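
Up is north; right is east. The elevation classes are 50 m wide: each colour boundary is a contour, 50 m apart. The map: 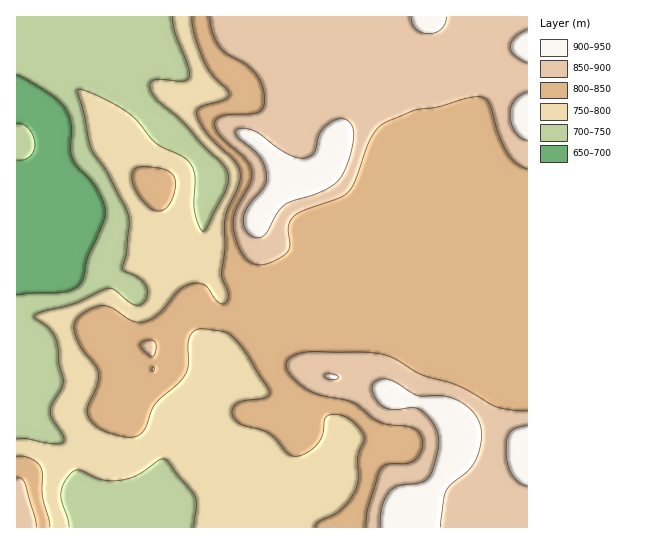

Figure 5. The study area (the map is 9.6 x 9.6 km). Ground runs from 660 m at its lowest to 950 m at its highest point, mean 810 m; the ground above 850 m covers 24.1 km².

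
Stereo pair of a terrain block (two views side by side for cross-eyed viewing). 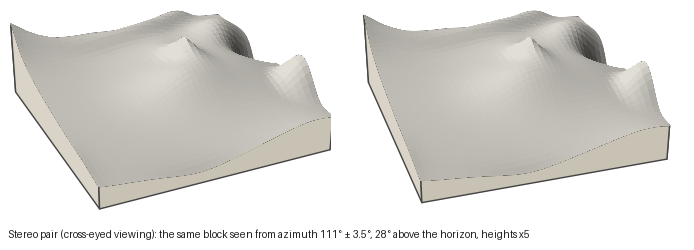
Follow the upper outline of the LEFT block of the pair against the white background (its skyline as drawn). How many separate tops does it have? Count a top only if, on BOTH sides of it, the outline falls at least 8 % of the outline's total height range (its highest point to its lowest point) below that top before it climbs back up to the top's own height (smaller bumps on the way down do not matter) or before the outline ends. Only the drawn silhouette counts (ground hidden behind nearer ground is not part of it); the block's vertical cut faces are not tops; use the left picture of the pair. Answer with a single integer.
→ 2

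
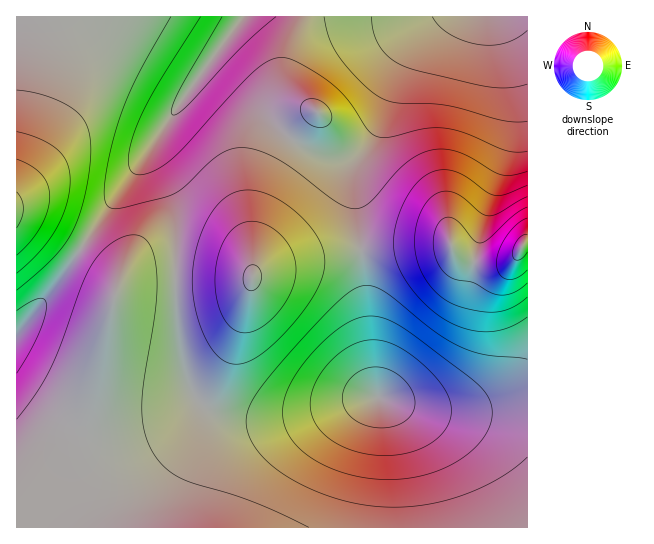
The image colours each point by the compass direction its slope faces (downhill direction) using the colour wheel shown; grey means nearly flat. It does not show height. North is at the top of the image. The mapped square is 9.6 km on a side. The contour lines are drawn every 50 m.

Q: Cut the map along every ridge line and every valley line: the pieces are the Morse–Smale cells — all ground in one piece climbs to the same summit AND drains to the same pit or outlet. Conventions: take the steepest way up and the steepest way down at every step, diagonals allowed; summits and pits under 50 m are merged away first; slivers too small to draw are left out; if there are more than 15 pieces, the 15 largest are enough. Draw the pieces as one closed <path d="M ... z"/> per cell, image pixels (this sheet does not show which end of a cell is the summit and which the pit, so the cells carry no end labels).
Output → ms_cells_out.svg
<path d="M527 16l-282 0-30 41 40 40 14 21 20 19 13 10 21 9 20 3 15-6 11-10-10 15-4 12 1 37 6 44 56-6 32 0 3 8 12 7 16 4 22 0 10-4 8-13 7-4z"/><path d="M175 283l-44 0-14 6-6 22-15 78-45 138 348 1 1-30-4-49-5-28-10-22-2-2-9 0-60 16-32 6-35 0-20-4-13-6-17-15-9-24-7-40z"/><path d="M243 16l-226 0-1 198 31 14 32 21 62-87 47-71z"/><path d="M214 56l-35 49-27 42 0 14 16 29 7 21 1 71 74-2 7-8 16-7 36-8 52-6-6-58 0-23 2-9 10-15-9 7-15 6-20-3-21-9-13-10-20-19-14-21z"/><path d="M361 251l-52 6-36 8-16 7-7 8-73 3-1 30 5 45 8 28 7 12 14 11 13 6 20 4 35 0 32-6 53-14 14-2-6-38-6-74z"/><path d="M527 244l-6 3-8 13-10 4-22 0-16-4-10-5-5-10-32 0-57 6 11 120 6 26 32 10 39 5 79-6z"/><path d="M81 249l-38 53-27 32 1 194 33 0 2-2 7-27 32-92 9-34 17-91-12-15z"/><path d="M385 399l-4 2 10 20 5 28 5 79 127-1-1-120-78 5-39-5z"/><path d="M151 147l-71 102 35 28 3 11 13-5 45-1-1-71-7-21-16-29z"/><path d="M17 215l0 118 26-31 37-52-33-22z"/>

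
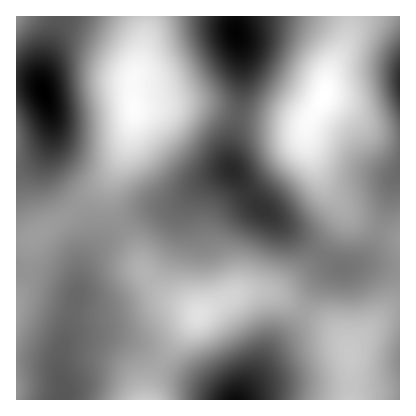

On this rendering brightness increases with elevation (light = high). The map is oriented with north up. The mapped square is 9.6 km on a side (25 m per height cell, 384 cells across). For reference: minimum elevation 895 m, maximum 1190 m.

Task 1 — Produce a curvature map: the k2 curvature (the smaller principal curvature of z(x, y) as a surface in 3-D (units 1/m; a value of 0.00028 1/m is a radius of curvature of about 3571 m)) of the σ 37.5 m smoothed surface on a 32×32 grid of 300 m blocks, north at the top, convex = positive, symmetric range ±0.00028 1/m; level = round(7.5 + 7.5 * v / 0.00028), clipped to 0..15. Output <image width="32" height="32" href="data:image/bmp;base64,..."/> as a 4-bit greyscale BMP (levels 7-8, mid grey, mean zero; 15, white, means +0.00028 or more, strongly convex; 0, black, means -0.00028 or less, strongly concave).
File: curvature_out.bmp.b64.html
<image width="32" height="32" href="data:image/bmp;base64,Qk12AgAAAAAAAHYAAAAoAAAAIAAAACAAAAABAAQAAAAAAAACAAATCwAAEwsAABAAAAAAAAAAAAAAABEREQAiIiIAMzMzAERERABVVVUAZmZmAHd3dwCIiIgAmZmZAKqqqgC7u7sAzMzMAN3d3QDu7u4A////AIVFVEVnd2QzQhRVVmZmZ4l2RFVFZmVDNFQjVURWZmd4ZVRmVXh1RDRVMkVmZniHZlZUZ2Z3ZVRFZkIkZ4iIh2VnVFdmZVVVaIdjEleIiId2d2RWZlVWZ5uXdSI1aJiIh3dkVndmd2i7h4ZERFiYeId4dUZ3VohnqneHVmRGh2d3eHVFZVZ3Z5hnl2iFRWZWd3d2RFZ3dmZ3aKh5l1REVWZmd0RWiZdWZWiZeIZVREVVZ3dUVnmYZmVFeHdVVUREVoh3VVVXiGZmVXh1Q0NFRGiYh2ZlVXdlZ3ZnYxEkaHRYiId3d2VmVnh2VCAANoqFRnh3d2dlRVVndkIQA1d5lTV3ZmZmVDRVV4dCESZ3Z4Y1ZkV2Z2VDQ0VmMRJGd2Z2RFU0ZlZ2ZUMiMwAUZmZVVEREIkRGeJhlMzEBSKiHZURDQxEjV4mYd1VBAmrKmXVWZFMQBGiIh3hlMhJauphlaZZTAAV3iIeJhTIRWamHZXmoUgAFZ4qXmpZCAEm5d3ZohzEAJneJl5qoYwBJqHiYd3UQADiYh3d4mHMASHZ5qYhkAQBJqpiHiHdjADZniZh2QhIAN6qpmZiGUgA2eKmGVDEiECWIiIh3dkIRJXiZd2VDMzIkZ3d3ZWUxEjNVZnd2VFMzM2d4iIZTIRREVVVnd2Z0RENXiJmGQzElVGdmZnd4"/>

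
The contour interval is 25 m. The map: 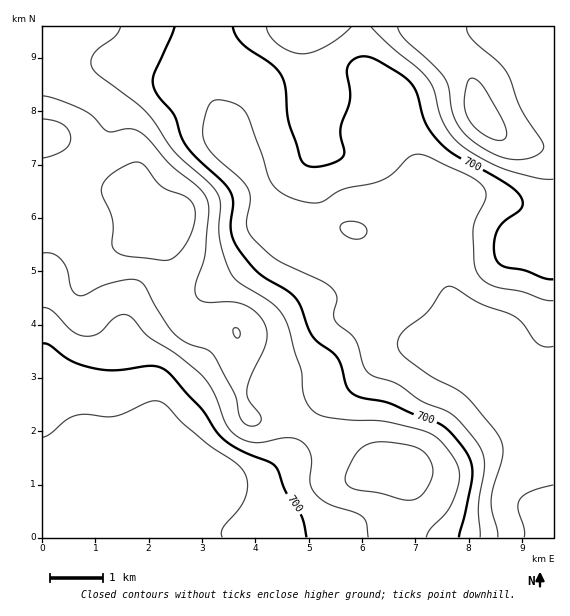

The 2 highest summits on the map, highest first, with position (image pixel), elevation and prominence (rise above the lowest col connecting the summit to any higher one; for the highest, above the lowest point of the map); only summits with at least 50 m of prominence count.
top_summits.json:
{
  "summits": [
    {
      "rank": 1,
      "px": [148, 228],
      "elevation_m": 799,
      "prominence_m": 178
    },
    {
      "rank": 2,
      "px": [481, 115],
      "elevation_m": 787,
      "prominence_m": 100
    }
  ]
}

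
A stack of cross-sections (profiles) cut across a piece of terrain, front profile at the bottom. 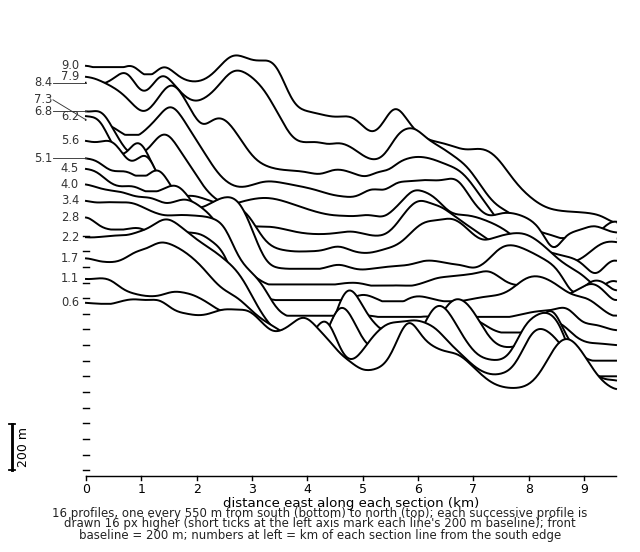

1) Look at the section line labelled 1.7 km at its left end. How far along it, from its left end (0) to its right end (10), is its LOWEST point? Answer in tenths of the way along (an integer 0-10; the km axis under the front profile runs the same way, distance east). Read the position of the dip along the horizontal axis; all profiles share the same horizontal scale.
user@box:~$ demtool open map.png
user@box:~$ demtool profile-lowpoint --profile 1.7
10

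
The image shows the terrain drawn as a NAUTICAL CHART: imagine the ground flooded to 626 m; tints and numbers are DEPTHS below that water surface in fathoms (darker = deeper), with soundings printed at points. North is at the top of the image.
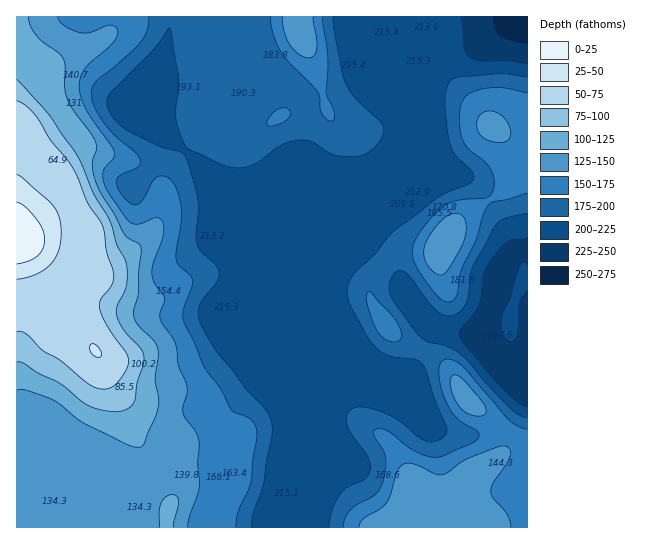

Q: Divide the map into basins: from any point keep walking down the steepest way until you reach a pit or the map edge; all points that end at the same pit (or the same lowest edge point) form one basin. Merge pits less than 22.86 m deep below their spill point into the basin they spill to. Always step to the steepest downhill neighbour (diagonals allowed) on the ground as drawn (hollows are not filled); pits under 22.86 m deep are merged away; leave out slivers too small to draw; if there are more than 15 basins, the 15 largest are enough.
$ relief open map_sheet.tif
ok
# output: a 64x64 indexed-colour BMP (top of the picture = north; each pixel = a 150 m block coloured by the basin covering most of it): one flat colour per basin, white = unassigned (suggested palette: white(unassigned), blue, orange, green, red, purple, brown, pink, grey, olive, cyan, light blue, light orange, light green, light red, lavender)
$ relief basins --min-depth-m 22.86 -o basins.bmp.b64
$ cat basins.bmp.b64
<image width="64" height="64" href="data:image/bmp;base64,Qk12CAAAAAAAAHYAAAAoAAAAQAAAAEAAAAABAAQAAAAAAAAIAAATCwAAEwsAABAAAAAAAAAA////ALR3HwAOf/8ALKAsACgn1gC9Z5QAS1aMAMJ34wB/f38AIr28AM++FwDox64AeLv/AIrfmACWmP8A1bDFABEREREREREREREREREREREREREREREREREREREREREREREREREREREREREREREREREREREREREREREREREREREREREREREREREREREREREREREREREREREREREREREREREREREREREREREREREREREREREREREREREREREREREREREREREREREREREREREREREREREREREREREREREREREREREREREREREREREREREREREREREREREREREREREREREREREREREREREREREREREREREREREREREREREREREREREREREREREREREREREREREREREREREREREREREREREREREREREREREREREREREREREREREREREREREREREREREREREREREREREREREREREREREREREREREREREREREREREREREREREREREREREREREREREREREREREREREREiIRERERERERERERERERERERERERERERERERERERERESIhERERERERERERERERERERERERERERERERERERERESIiERERERERERERERERERERERERERERERERERERERESIiIRERERERERERERERERERERERERERERERERERERESIiIhERERERERERERERERERERERERERERERERERERESIiIiERERERERERERERERERERERERERERERERERERESIiIiIRERERERERERERERERERERERERERERERERERESIiIiIhERERERERERERERERERERERERERERERERERERIiIiIiERERERERERERERERERERERERERERERERERERIiIiIiIRERERERERERERERERERERERERERERERERERIiIiIiIhERERERERERERERERERERERERERERERERERIiIiIiIiERERERERERERERERERERERERERERERERESIiIiIiIiIREREREREREREREREREREREREREREREREiIiIiIiIiIhEREREREREREREREREREREREREREREREiIiIiIiIiIiEREREREREREREREREREREREREREREREiIiIiIiIiIiIRERERERERERERERERERERERERERERESIiIiIiIiIiIhERERERERERERERERERERERERERERESIiIiIiIiIiIiERERERERERERERERERERERERERERESIiIiIiIiIiIiIRERERERERERERERERERERERERERERIiIiIiIiIiIiIhEREREREREREREREREREREREREREREiIiIiIiIiIiIiERERERERERERERERERERERERERERERIiIiIiIiIiIiIRERERERERERERERERERERERERERERESIiIiIiIiIiIhERERERERERERERERERERERERERERERIiIiIiIiIiIiEREREREREREREREREREREREREREREREREREiIiIiIiIRERERERERERERERERERERERERERERERERERIiIiIiIhERERERERERERERERERERERERERERERERERESIiIiIiEREREREREREREREREREREREREREREREREREREiIiIiIRERERERERERERERERERERERERERERERERERESIiIiIhERERERERERERERERERERERERERERERERERERESIiIiEREREREREREREREREREREREREREREREREREREREiIiIREREREREREREREREREREREREREREREREREREREREiIhERERERERERERERERERERERERERERERERERERERERIiERERERERERERERERERERERERERERERERERERERERESIRERERERERERERERERERERERERERERERERERERERERIhERERERERERERERERERERERERERERERERERERERERESERERERERERERERERERERERERERERERERERERERERESIRERERERERERERERERERERERERERERERERERERERERIhERERERERERERERERERERERERERERERERERERERERERERERERERERERERERERERERERERERERERERERERERERERERERERERERERERERERERERERERERERERERERERERERERERERERERERERERERERERERERERERERERERERERERERERERERERERERERERERERERERERERERERERERERERERERERERERERERERERERERERERERERERERERERERERERERERERERERERERERERERERERERERERERERERERERERERERERERERERERERERERERERERERERERERERERERERERERERERERERERERERERERERERERERERERERERERERERERERERERERERERERERERERERERERERERERERERERERERERERERERERERERERERERERERERERERERERERERERERERERERERERERERERERERERERERERERERERERERERERERERERERERERERERERERERERERERERERERERERERERERERERERERERERERERERERERERERERERERERERERERERERERERERERERERERERERERERERERERERERERERERERERERERERERERERERERERERERERERERERERERERERER"/>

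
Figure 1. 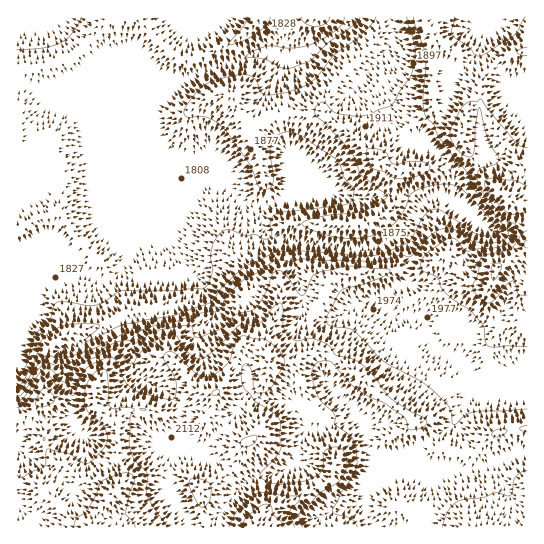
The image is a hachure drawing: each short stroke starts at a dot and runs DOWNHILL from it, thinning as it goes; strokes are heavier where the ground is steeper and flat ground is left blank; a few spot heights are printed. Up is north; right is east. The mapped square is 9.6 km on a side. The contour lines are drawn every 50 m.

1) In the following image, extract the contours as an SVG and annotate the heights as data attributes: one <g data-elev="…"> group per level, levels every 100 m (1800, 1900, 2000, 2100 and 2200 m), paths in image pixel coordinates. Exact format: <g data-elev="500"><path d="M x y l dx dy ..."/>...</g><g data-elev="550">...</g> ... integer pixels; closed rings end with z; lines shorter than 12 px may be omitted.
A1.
<g data-elev="1800"><path d="M81 17l-9 17-11 9-19 5-25 2"/><path d="M360 17l-3 6-28 19-17 17-19 8-10 1-17-8-20-3 9-7 12-4 26 2 18-4 16-8 10-6 6-7 1-6"/></g><g data-elev="1900"><path d="M407 17l8 32-2 20-3 8-17 27-23 10-8 2-25-3-4-2-10-9-5 2-3 6 2 7 10 8 24 27 11 23 25 19 0 3-10 8-14 6-44 6-13 4-4 2 0 2 13 6 22 6 17 1 17-2 14-6 11-8 7-11 7-16 2-2 18-7 17-2 11 3 12 10 24 27 4 6-1 4-8 2-14-3-32-21-8-3-5 2-6 4-16 27-26 12-15 2-66-5-26 1-33 17-20 18-9 14-6 3-34 12-51 9-33 16-4 0 13-12 1-4-28-1-14 4-10 6-5 5-9 24-11 20-5 3"/></g><g data-elev="2000"><path d="M527 409l-53 3-9 3-8 9-3 1-5-19-20-19-11-8-33-17-32-32-25-5-2-4 1-4 14-26 5-3 15-3 19-7 10-7-3-2-33-3-13 1-26 7-4 4-5 14-4 4-4-3-13-19-4-3-4 0-5 4-6 17-10 15-5 4-16 4-16 15-21 7-4-1-2-9-2-1-29 4-10 3-13 10-12-3-11 3-20 10-23 9-10 6-11-4-5 0-9 7-14 22-6 3"/><path d="M527 148l-6-2-6-4-34-43-4 3-8 0-6 4-13 24 1 9 6 10 5 5 7 3 4-2 2-8 1-22 3-18 9 32 4 8 6 8 1 4-5 6-15 4-2 6 1 8 4 9 20 24 14 9 1 5-4 9-7 6-11 3-17 1-9 2-5-1-9-11-8 0-21 15-4 6-2 6 3 5 15 7 3 9 3 4 10 9 16 10 12 13 2 6 2 13 2 4 5 1 13-1 21 0"/><path d="M527 47l-6 2-4 4 4 2 6 1"/></g><g data-elev="2100"><path d="M302 527l-3-10 1-4 19-19 22-15 5-10 0-11-2-7-5-3-5-1-7 2-4 5 0 12-1 5-5 5-12 5-27 3-9-2-9-5 1-4 13-14 6-9 0-28-3-7-21-13-11-13-3-6-1-9 2-9 4-1 6 10 1 16 3 3 8-1 7-6 12-21 1-4-8-12-12-10-11 0-9-3-5 1-5 6-4 15-3 5-13 11-8 3-5-1-7-3-21-20-4-2-4 2-2 2 0 4 9 15 3 8 0 13-3 4-23-4-18-6-8-10-7-17-3-3-4-2-16 6-9 7-5 7-6 18-3 0-12-7-9-11-5-2-6 5-13 22-4 4-5 2"/><path d="M492 279l3 0 5-6 2-7-2-3-5 0-3 3-1 7z"/></g><g data-elev="2200"><path d="M136 527l-3-5-7-8 3-20 5-15-3-5-5-1-17 5-8 4-13 28-12 9-2 8"/><path d="M284 527l-2-5-9-8-2-8-5-2-5 2-14 10-4 6-1 5"/></g>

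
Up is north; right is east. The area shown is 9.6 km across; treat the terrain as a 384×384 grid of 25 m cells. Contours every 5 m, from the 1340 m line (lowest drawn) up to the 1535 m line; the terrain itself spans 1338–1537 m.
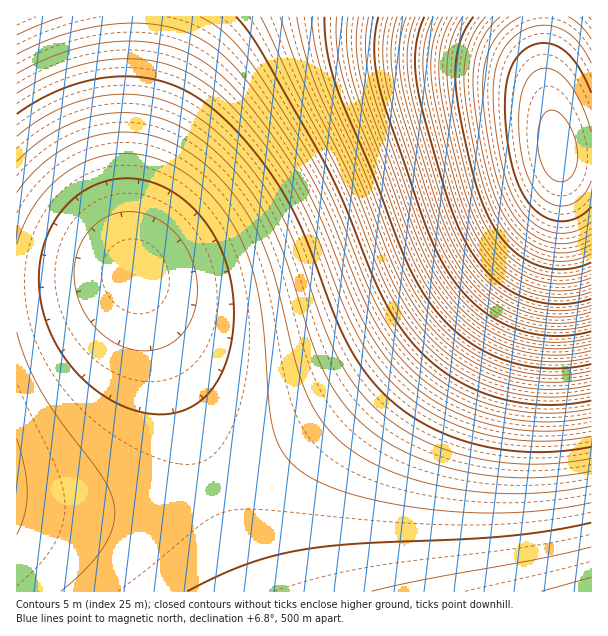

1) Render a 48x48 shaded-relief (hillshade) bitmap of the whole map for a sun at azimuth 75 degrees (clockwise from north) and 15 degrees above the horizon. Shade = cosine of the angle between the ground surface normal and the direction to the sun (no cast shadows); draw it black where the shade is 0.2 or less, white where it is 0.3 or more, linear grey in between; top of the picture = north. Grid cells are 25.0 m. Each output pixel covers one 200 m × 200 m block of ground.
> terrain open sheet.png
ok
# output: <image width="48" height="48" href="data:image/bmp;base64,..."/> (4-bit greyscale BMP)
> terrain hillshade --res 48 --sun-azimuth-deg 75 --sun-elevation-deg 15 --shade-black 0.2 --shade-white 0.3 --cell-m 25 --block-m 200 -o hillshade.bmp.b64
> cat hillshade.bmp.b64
<image width="48" height="48" href="data:image/bmp;base64,Qk32BAAAAAAAAHYAAAAoAAAAMAAAADAAAAABAAQAAAAAAIAEAAATCwAAEwsAABAAAAAAAAAAAAAAABEREQAiIiIAMzMzAERERABVVVUAZmZmAHd3dwCIiIgAmZmZAKqqqgC7u7sAzMzMAN3d3QDu7u4A////AJmZmZmZmZmZmZmZmZmZmZmZmZmZmZmZmZmZmZmZmZmZmZmZmZmZmZmZmZmZmZmZmZmZmZmZmZmZmZmZmZmZmZmZmZmZmZmZmZmZmZmZmZmZmZmZmZmZmZmZmZmZmZmZmZmZmZmZmZmZmZmZmZmZmZmZmZmZmZmZmZmZmZmZmZmZmZmZmZmZmYiIiIiIiJmZmZmZmZmZmZmZmZmZmZmZiIiIiIiIiIiZmZmZmZmZmZmZmZmZmZiIiIiIiIiIiIiJmZmZmZmZmZmZmZmZmIiIiIiIiIiIiIiImaqZmZmZmZmZmZmZiIiIiIiIiIiIiIiIiaqpmZmZmZmZmZmYiIiIiIiIiIiIiIiIiKqqqZmZmZmZmZmIiIiIiIh3d3d3eIiIiKqqqZmZmZmZmZiIiIiIiHd3d3d3d4iIiKqqqpmZmZmZmYiIiIiId3d3d3d3d3iIiKqqqpmZmZmZmIiIiIh3d3d3ZmZnd3eIiKqqqqmZmZmZiIiIiId3d3ZmZmZmZ3d4iKqqqqmZmZmZiIiIiHd3d2ZmZmZmZnd4iKqqqqmZmZmYiIiIh3d3ZmZmVVVWZmd4iKqqqqmZmZmYiIiId3d2ZmVVVVVVVmd3iKqqqqmZmZmIiIiHd3dmZlVVVVVVVmZ3iKqqqqmZmZmIiIh3d3ZmZVVURERFVWZ3iKqqqqmZmZiIiId3d2ZmVVREREREVVZ3iKqqqqmZmZiIiId3dmZlVUREMzNERVZ3iKqqqqmZmZiIiHd3dmZVVEQzMzM0RVZniKqqqqmZmYiIh3d3ZmVVREMzMzMzRFZniaqqqqmZmYiIh3d2ZmVVREMzIiMzRFZniaqqqpmZmIiId3d2ZlVURDMyIiIzNFZniaqqqpmZmIiId3dmZlVUQzMiIiIjNFZ3iaqqqpmZmIiHd3dmZVVEQzMiIiIjNFZ4maqqqpmZiIiHd3ZmZVVEQzIiIiIjNFZ4maqqqZmZiIh3d3ZmZVVEMzIiIiIjNFZ4mqqqqZmZiIh3d2ZmVVREMzIiISIjNFZ4mqqqqZmYiIh3d2ZmVVREMyIiIiIjNFZ4mqqqmZmYiId3d2ZlVVREMyIiIiIjRFZ4qqqqmZmYiId3dmZlVURDMyIiIiIjRVeJqqqqmZmYiId3dmZlVURDMyIiIiIzRWeJq6qpmZmIiId3dmZlVURDMyIiIiIzRWeJq6qpmZmIiHd3dmZVVURDMzIiIiM0RWeJq6qpmZmIiHd3ZmZVVURDMzIiIjM0VmeKu6qZmZmIiHd3ZmZVVURDMzMiIzNEVniau6qZmZmIiHd3ZmZVVUREMzMzMzNFVniau6mZmZiIiHd3dmZlVUREMzMzMzRFZniavJmZmZiIiHd3dmZlVVREQzMzM0RVZ4iavJmZmZiIiId3dmZmVVRERDMzNERVZ4mqvJmZmZiIiId3d2ZmVVVEREREREVWZ4mrvJmZmZiIiId3d3ZmZVVURERERFVWd4mrvJmZmZiIiIh3d3ZmZlVVVERERVVmeImrvJmZmZiIiIiHd3dmZmVVVVREVVVmeImrvA=="/>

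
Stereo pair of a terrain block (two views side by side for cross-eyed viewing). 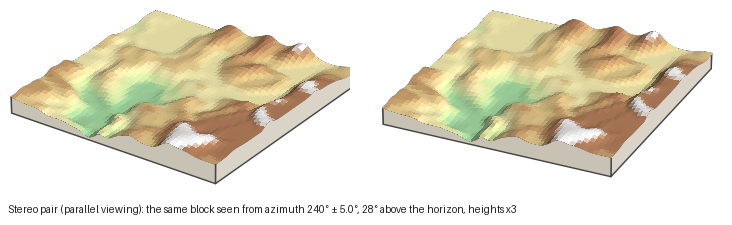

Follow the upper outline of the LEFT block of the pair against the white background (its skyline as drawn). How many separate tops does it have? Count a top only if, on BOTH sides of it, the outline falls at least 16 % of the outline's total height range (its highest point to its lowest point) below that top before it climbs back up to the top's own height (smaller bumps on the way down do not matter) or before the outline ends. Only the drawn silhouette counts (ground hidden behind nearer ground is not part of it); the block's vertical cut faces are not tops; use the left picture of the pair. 1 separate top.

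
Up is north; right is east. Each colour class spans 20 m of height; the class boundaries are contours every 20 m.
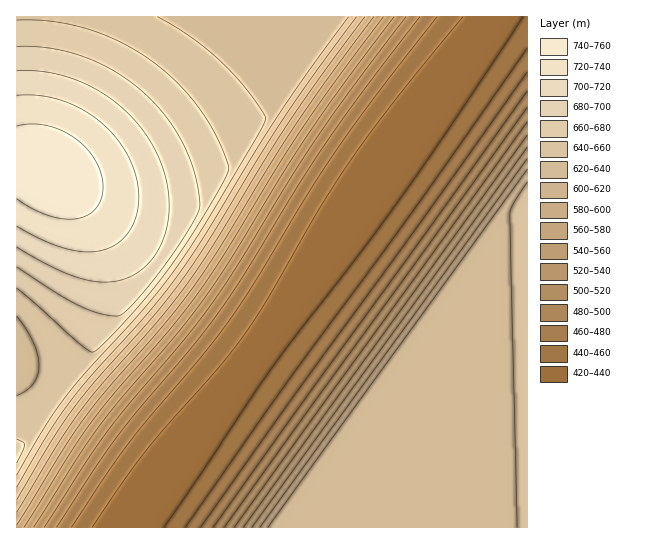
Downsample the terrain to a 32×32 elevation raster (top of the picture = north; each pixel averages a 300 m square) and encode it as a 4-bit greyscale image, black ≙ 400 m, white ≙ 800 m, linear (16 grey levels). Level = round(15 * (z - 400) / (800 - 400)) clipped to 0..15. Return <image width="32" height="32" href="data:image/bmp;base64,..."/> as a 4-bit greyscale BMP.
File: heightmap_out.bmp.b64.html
<image width="32" height="32" href="data:image/bmp;base64,Qk12AgAAAAAAAHYAAAAoAAAAIAAAACAAAAABAAQAAAAAAAACAAATCwAAEwsAABAAAAAAAAAAAAAAABEREQAiIiIAMzMzAERERABVVVUAZmZmAHd3dwCIiIgAmZmZAKqqqgC7u7sAzMzMAN3d3QDu7u4A////AGQyIRERI0VniJmZmZmZmZl1QyIRESI0VoiZmZmZmZmZdlQyERESI0V4mZmZmZmZmYdUMiERESM1Z4mZmZmZmZmYZUMiEREiNFaJmZmZmZmZqXZUMiEREiNFaJmZmZmZmZmHVDMiEREjNGeJmZmZmZmZmGVDIhERIjRWeJmZmZmZmZl2VDIhERIjRWiZmZmZmZmZl2VDIhERIjRXiZmZmZmZmZh2VDIhESIzRniZmZmZmZqqh2VDIhESI0VnmZmZmZmqqqh1QzIhESI0VomZmZmaqqu5h1QyIRESI0V4mZmZqqu7u5hlQyIREiNFZ5mZmau7u7u5dlQyEREiNFaJmZm7vMzLuodUMiEREiNFeJmZvMzMzLuoZUMiEREjNGeJmczMzMzLuXZDIhERIjRWeZnN3d3My7qHVDIhERIjRWiZ3d3dzMu6mGVDIRERIjRXid3d3czLuql1QyIRERIzRnnd3d3My7qphlQyIRESI0Vn3d3czLu6qpdlMyERESI0Vt3d3My7qqmYdUMiERESM0Xd3MzLu6qpmYZUMiEREiNFzMzMu7qqmZmXZUMiEREiNMzMu7uqqZmZmHVDIhEREiO7u7uqqqmZmZmGVDIhERIju7uqqqmZmZmZl2VDIhERIqqqqqqZmZmZmZh2VDIhERKqqqqZmZmZmZmZh1QzIhES"/>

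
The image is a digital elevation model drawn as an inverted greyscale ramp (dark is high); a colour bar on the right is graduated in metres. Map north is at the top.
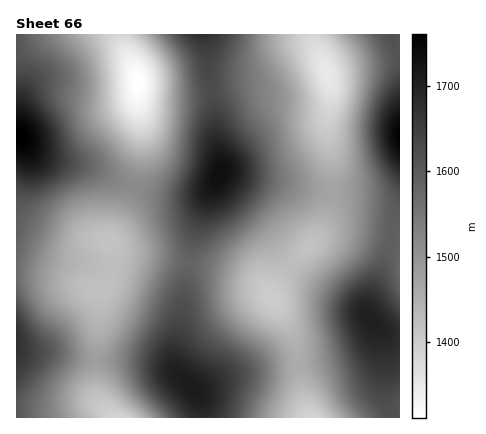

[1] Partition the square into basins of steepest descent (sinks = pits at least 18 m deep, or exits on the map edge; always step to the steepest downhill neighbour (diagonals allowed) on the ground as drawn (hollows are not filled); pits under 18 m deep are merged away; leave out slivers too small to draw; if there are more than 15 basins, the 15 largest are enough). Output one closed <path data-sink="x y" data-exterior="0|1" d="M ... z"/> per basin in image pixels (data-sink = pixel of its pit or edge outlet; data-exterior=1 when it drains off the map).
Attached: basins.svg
<path data-sink="274 300" data-exterior="0" d="M228 172l-8 2-10 16-16 44-9 48-4 38-7 32 0 14 3 8 17 16 6 0 16-9 22-8 36-8 54-6 24-7 14-8 8-12 0-6-7-10-1-6 26-72 8-32 0-26-8 8-12 4-52 0z"/><path data-sink="110 240" data-exterior="0" d="M20 136l-4 0 0 212 10 4 28 1 30 6 68 3 14 4 10 6-2-20 8-38 7-56 8-34 15-36-10 6-12 3-32-3-36-11-36-17-42-8-12-6z"/><path data-sink="138 84" data-exterior="0" d="M204 34l-188 0 0 102 4 0 12 16 12 6 42 8 36 17 22 7 32 7 14 0 16-5 10-10 6-14-7-30 0-26-7-40z"/><path data-sink="328 74" data-exterior="0" d="M390 34l-184 0 2 38 7 40 0 26 6 24 0 10 107 20 52 0 8-2 8-6 4-4 0-124z"/><path data-sink="118 418" data-exterior="1" d="M16 348l0 70 186 0-1-14-4-12-31-26-30-6-52-1-30-6-28-1z"/><path data-sink="312 418" data-exterior="1" d="M374 325l0 7-6 10-16 10-28 8-50 5-32 7-18 5-24 13-4 0 5 14 1 14 188 0-5-20-1-46-4-20z"/>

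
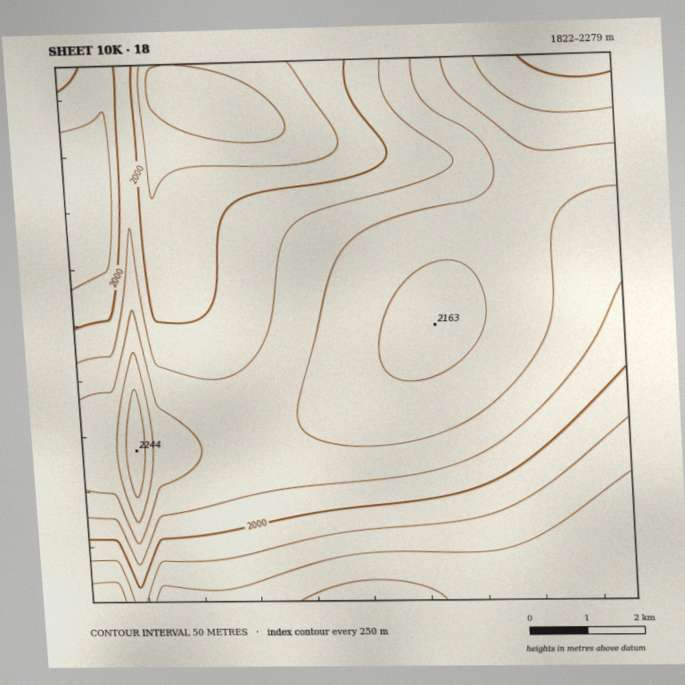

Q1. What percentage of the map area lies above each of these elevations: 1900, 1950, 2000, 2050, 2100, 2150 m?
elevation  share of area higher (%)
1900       89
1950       78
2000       63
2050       48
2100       28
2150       9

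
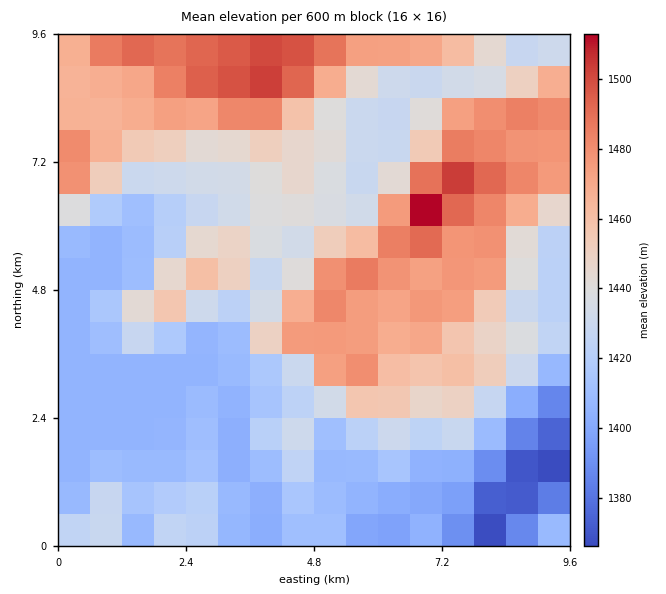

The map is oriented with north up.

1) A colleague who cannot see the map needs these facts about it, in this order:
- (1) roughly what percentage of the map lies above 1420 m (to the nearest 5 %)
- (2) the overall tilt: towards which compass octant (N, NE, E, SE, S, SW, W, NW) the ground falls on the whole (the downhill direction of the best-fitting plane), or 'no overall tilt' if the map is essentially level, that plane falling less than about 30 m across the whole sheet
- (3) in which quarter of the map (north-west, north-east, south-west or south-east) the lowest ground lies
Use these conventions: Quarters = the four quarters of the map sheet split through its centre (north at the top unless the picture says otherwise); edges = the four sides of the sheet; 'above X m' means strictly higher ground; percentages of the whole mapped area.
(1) About 65 % of the map lies above 1420 m.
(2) On the whole the ground falls towards the south.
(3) The lowest ground is in the south-east quarter.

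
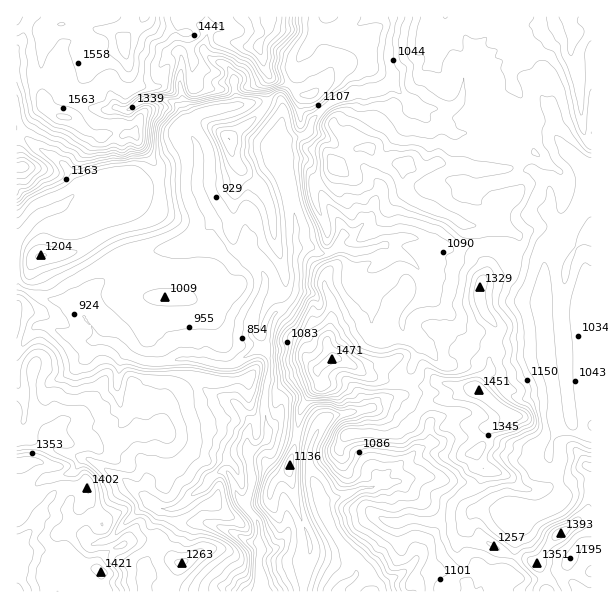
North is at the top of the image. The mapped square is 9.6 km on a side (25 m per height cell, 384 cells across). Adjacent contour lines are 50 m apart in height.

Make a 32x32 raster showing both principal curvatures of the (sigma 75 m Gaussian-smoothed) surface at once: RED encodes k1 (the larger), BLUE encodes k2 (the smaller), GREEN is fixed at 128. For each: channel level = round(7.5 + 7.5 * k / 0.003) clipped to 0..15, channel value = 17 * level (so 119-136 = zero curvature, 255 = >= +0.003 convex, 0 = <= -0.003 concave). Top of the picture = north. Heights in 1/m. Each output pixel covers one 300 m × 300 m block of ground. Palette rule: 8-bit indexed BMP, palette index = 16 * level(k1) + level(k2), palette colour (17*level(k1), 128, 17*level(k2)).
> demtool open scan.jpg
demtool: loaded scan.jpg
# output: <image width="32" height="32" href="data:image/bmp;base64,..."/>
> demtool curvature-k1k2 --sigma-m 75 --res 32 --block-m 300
<image width="32" height="32" href="data:image/bmp;base64,Qk02CAAAAAAAADYEAAAoAAAAIAAAACAAAAABAAgAAAAAAAAEAAATCwAAEwsAAAABAAAAAAAAAIAAABGAAAAigAAAM4AAAESAAABVgAAAZoAAAHeAAACIgAAAmYAAAKqAAAC7gAAAzIAAAN2AAADugAAA/4AAAACAEQARgBEAIoARADOAEQBEgBEAVYARAGaAEQB3gBEAiIARAJmAEQCqgBEAu4ARAMyAEQDdgBEA7oARAP+AEQAAgCIAEYAiACKAIgAzgCIARIAiAFWAIgBmgCIAd4AiAIiAIgCZgCIAqoAiALuAIgDMgCIA3YAiAO6AIgD/gCIAAIAzABGAMwAigDMAM4AzAESAMwBVgDMAZoAzAHeAMwCIgDMAmYAzAKqAMwC7gDMAzIAzAN2AMwDugDMA/4AzAACARAARgEQAIoBEADOARABEgEQAVYBEAGaARAB3gEQAiIBEAJmARACqgEQAu4BEAMyARADdgEQA7oBEAP+ARAAAgFUAEYBVACKAVQAzgFUARIBVAFWAVQBmgFUAd4BVAIiAVQCZgFUAqoBVALuAVQDMgFUA3YBVAO6AVQD/gFUAAIBmABGAZgAigGYAM4BmAESAZgBVgGYAZoBmAHeAZgCIgGYAmYBmAKqAZgC7gGYAzIBmAN2AZgDugGYA/4BmAACAdwARgHcAIoB3ADOAdwBEgHcAVYB3AGaAdwB3gHcAiIB3AJmAdwCqgHcAu4B3AMyAdwDdgHcA7oB3AP+AdwAAgIgAEYCIACKAiAAzgIgARICIAFWAiABmgIgAd4CIAIiAiACZgIgAqoCIALuAiADMgIgA3YCIAO6AiAD/gIgAAICZABGAmQAigJkAM4CZAESAmQBVgJkAZoCZAHeAmQCIgJkAmYCZAKqAmQC7gJkAzICZAN2AmQDugJkA/4CZAACAqgARgKoAIoCqADOAqgBEgKoAVYCqAGaAqgB3gKoAiICqAJmAqgCqgKoAu4CqAMyAqgDdgKoA7oCqAP+AqgAAgLsAEYC7ACKAuwAzgLsARIC7AFWAuwBmgLsAd4C7AIiAuwCZgLsAqoC7ALuAuwDMgLsA3YC7AO6AuwD/gLsAAIDMABGAzAAigMwAM4DMAESAzABVgMwAZoDMAHeAzACIgMwAmYDMAKqAzAC7gMwAzIDMAN2AzADugMwA/4DMAACA3QARgN0AIoDdADOA3QBEgN0AVYDdAGaA3QB3gN0AiIDdAJmA3QCqgN0Au4DdAMyA3QDdgN0A7oDdAP+A3QAAgO4AEYDuACKA7gAzgO4ARIDuAFWA7gBmgO4Ad4DuAIiA7gCZgO4AqoDuALuA7gDMgO4A3YDuAO6A7gD/gO4AAID/ABGA/wAigP8AM4D/AESA/wBVgP8AZoD/AHeA/wCIgP8AmYD/AKqA/wC7gP8AzID/AN2A/wDugP8A/4D/AKeFh4ent4SGppV1lZRwhca2ZJWFdLamqJaGhoWT15WWp3WHptmkc3W36YaH2aC5qMiWhHSmtJWWpoWFlOjHdKeolbeVgtTHpLam+fnFcJOm2ZSBhqandIbItvizlfWThLaWhITHoca2p4SRkPOQ1rTWgKeouMempba2hXRzxvi0hreFp8XXs3KBtMb4obHm5YORyNm3p6WmtoR1doaCcuaFp7e3x4SChLmBoviAxdbmcZKgkYSFlpbGtnWExqZ0xZeUs9W0gaaFp6iSsNSQ9/hwluiUc4WEcnO26OeFhpTH19azgaKnhnaXl7ilkrOE96DpxmOFk6THyNiUc3V2hehzlKenp5anl6mXl6dzo2P1gMf49vfYo4OUpsWEg5SlhHaXqJeHhoeHqIeIqKSicvZhcLGllMe1lJaVtfr5kpeGlpaXl5iUl4eXh4Z0pLCUw9OVonCBhaanlZX2tKSDp4akpJWWx5LJt7io1fb3sqKW+uiTt8alltfW+ZSWl4SnhrW5lmOWtKSAkqOhgKL0kafp1vbnxpW1knKUt5Z1daeGksmWhYWDhKeWhYaopXCUyJbnlmSExoKFl4a3l3V2p4aTk4SWhZeXh4eHh6eFpLKnp9iGdJaEl6eGhcenhYanhsi3l3WHh4eHh4eIl4akgHS21oaFl4WXhoW314aFhqd2ooKFdoaImJiYh4iXqIO3cKP3dYaHqIV2heiWdXV2t3bEl4aFhYeHh4eHiJeok6aQyOiGhoeohIeFyLenhXW4dcTZ2LeFhYaGh4eHh4WE14C007SlhoWWh3alpaaGhbeGk6eGptemhYSEhYaVhoXocoPkk7VzhYV0lJSFl6eFhbeSlYd3hqfH2LimhpaWhedwpOWkhKd2dpbYt6emlpaFprRzdIeHd3aXyIWFlpSlxoD3k6eFpqfn14aGh7eFdaeEuIWUc4Z3d5a3dIWnx+aUgOemp6dzx3R1dnWFprd0uIX698K0c3JyxbiEdKX4lYODpdqnhKbJt7e2t7emhLa3hLSAc6e4t8f0hIVz1sZjdZPH16bItaeWl4aGhna3p3O1ooaW19jX+pZSdLP69oRzwoDWt5eGdYaGhoaHd6d1hNejyOi2k5HC96VxkICT9nDlkOa4ppeWdIWXh4d3qISF1ZPIdYanpMKwstPH1KDBcOf5kICClaOGl5WHh5eXdYXVpqeHh4eGx8XW0bikgPj3o5fXpqaThaiXhoaHl4Z2lcWWp4eHp5bHdaTCs4CF94VidpinqJKWp5d2h4eHl3W3lYSndnZ2t8eFhMah6Nb4pZOEhoengoeol4d2h4eGhreVlaenl5eVtcmUtoOVhabZpoOXlpaUdaeYhpiGh4aHp5Y="/>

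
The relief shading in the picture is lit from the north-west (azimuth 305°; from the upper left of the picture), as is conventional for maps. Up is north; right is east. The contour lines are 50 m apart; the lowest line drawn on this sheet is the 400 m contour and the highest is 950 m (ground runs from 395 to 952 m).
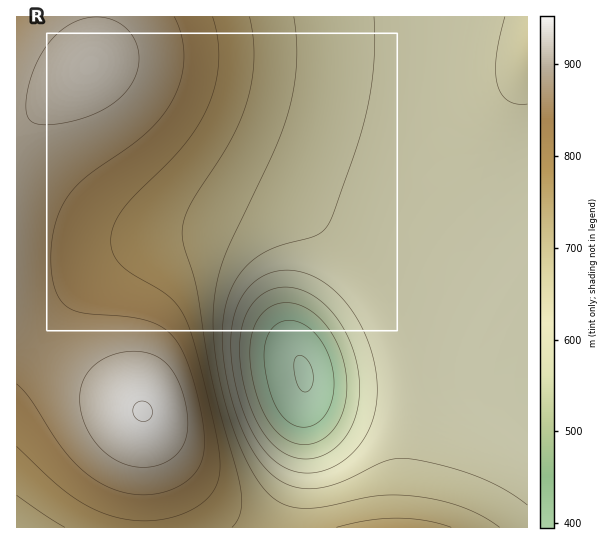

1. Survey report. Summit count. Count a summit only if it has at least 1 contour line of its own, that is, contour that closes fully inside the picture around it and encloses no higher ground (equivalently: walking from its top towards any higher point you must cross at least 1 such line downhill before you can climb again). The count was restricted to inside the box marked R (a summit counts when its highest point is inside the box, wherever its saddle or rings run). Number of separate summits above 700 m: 1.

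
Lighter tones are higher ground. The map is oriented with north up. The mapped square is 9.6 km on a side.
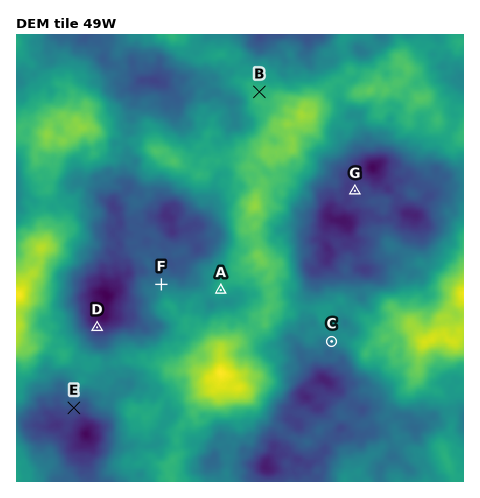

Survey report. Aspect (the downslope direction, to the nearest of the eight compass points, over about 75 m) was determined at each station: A S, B N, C SW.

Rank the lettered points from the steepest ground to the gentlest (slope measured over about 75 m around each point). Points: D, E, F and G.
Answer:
D F E G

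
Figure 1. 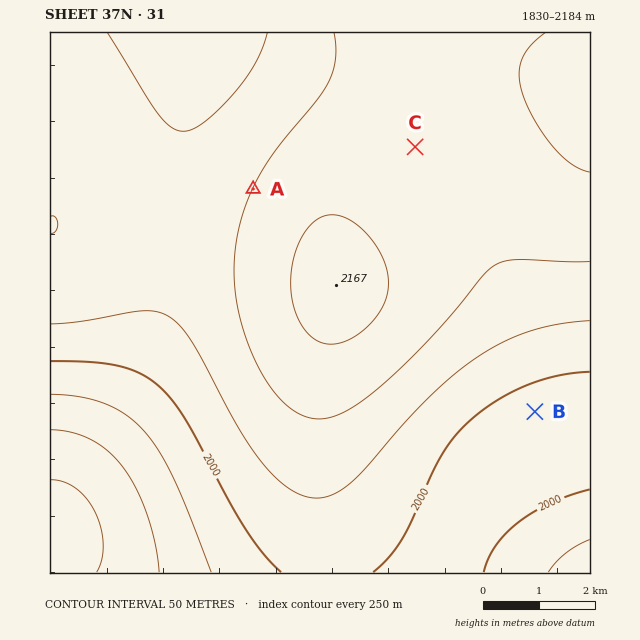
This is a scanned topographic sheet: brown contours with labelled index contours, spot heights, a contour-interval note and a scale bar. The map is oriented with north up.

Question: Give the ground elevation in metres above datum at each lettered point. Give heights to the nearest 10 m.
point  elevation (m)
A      2100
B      1980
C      2110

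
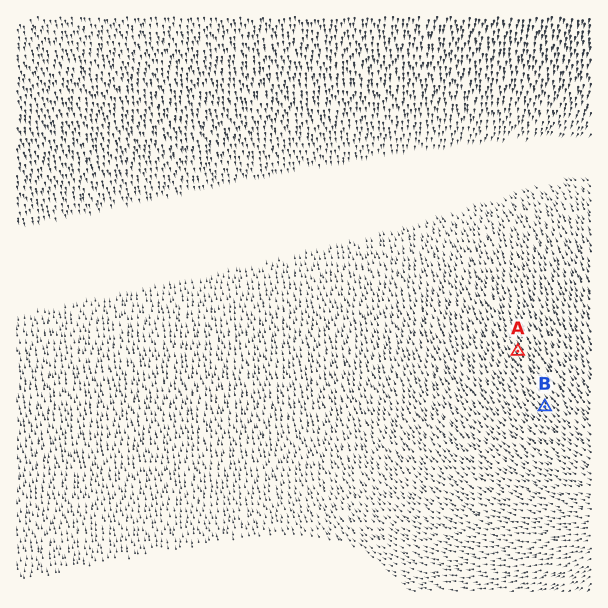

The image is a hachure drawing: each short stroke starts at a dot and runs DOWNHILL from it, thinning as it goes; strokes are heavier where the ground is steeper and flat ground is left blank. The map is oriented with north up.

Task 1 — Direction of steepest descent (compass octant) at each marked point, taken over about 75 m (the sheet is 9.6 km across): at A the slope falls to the NW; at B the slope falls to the NW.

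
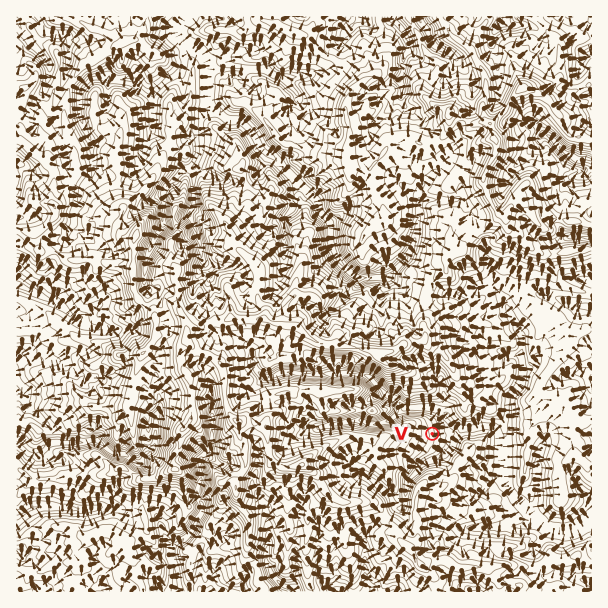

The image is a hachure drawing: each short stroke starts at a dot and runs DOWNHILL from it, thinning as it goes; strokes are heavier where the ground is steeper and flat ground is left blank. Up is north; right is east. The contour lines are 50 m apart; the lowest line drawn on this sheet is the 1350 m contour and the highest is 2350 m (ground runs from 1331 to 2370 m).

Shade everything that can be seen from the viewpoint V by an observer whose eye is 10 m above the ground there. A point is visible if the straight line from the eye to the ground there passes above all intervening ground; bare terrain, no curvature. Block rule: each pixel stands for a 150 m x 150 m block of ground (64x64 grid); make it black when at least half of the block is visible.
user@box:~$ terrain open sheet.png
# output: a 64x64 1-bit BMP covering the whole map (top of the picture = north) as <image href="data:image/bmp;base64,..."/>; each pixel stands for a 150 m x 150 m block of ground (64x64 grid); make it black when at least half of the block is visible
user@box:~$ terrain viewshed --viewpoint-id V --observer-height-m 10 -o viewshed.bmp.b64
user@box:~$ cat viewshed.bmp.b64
<image width="64" height="64" href="data:image/bmp;base64,Qk0+AgAAAAAAAD4AAAAoAAAAQAAAAEAAAAABAAEAAAAAAAACAAATCwAAEwsAAAIAAAAAAAAA////AAAAAAAAAAAAAAAAAAAAAAAAAAAAAAAAAAAAAAAAAAAAAAAAAAAAAAAAAAAAAAAAAAAAAAAAAAAAACAAAAAAAAAAIAAAAAAAAABAAAAAAAAAAAAAAAAAAAAAAAAAAAAAAAAKAAAAAAAAAAeAAAAAAAAAA4AIAAAAAAABgBgAAAAAAADAnAAAAAAAAGCMAAAAAAAHcYwAAAAAAA593AAAAAAAAH38AAAAAAAA0PgAAAAAAAPA8AAAAAAAH+BAAAAAAAB9gEAAAAAAAHOAIAAAAAABhwAQAAAAAAAeAAgAAAAAABwAAAAAAAAAAAAAAAAAAAAAAAAAAAAAAAAAAAAAAAAAAAAAAAAAAAAAAAAAAAAAAAAAAAAAAAAAAAAAAAAAAAAAAAAAAAAAAAAAAAAAAAAAAAAAAAAAAAAAAAAAAAAAAAAAAAAAAAAAAAAAAAAAAAAAAAAAAAAAAAAAAAAAAAAAAAAAAAAAAAAAAAAAAAAAAAAAAAAAAAAAAAAAAAAAAAAAAAAAAAAAAAAAAAAAAAAAAAAAAAAAAAAAAAAAAAAAAAAAAAAAAAAAAAAAAAAAAAAAAAAAAAAAAAAAAAAAAAAAAAAAAAAAAAAAAAAAAAAAAAAAAAAAAAAAAAAAAAAAAAAAAAAAAAAAAAAAAAAAAAAAAAAAAAAAAAAAAAAAAAAAAAAAAA=="/>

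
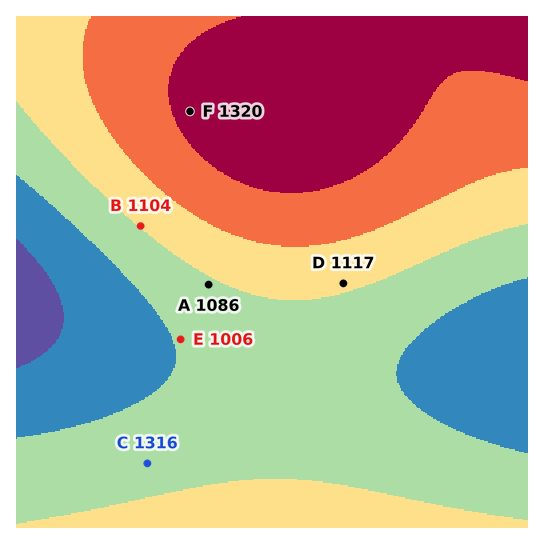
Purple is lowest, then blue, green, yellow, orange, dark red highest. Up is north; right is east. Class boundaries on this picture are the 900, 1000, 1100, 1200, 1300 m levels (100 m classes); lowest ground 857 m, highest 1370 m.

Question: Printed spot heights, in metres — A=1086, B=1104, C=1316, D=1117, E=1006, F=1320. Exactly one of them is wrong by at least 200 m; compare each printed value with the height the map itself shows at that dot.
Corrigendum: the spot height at C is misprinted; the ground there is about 1066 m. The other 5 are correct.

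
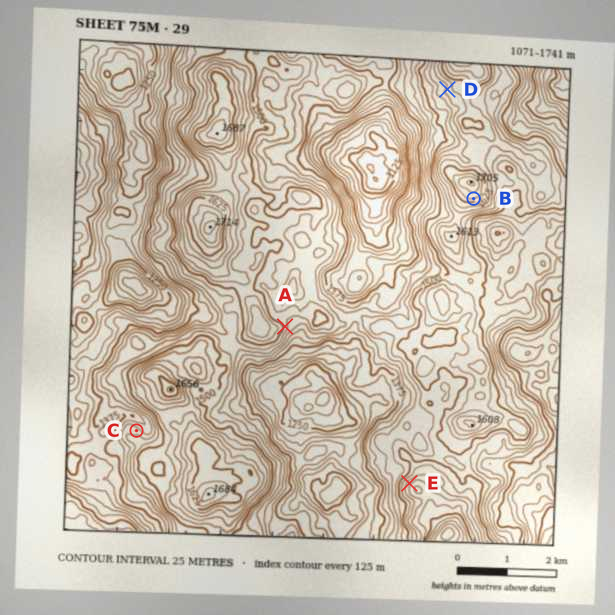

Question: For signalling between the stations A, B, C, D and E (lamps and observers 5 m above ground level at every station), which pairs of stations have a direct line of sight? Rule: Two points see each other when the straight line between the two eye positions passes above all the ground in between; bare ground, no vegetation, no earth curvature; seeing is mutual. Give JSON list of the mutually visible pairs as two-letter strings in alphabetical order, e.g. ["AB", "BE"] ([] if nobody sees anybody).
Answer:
["AB", "AD", "AE", "BE"]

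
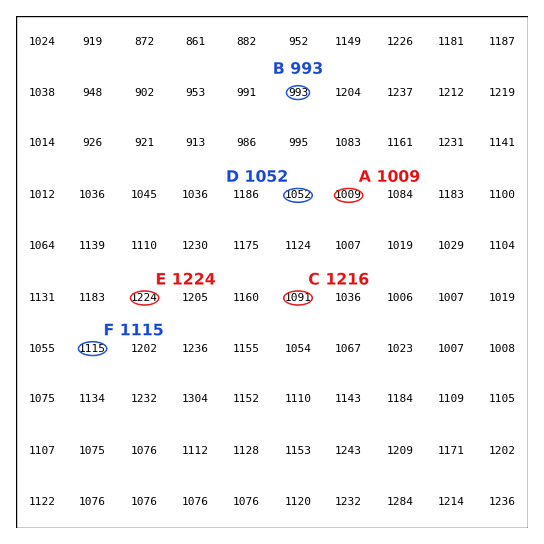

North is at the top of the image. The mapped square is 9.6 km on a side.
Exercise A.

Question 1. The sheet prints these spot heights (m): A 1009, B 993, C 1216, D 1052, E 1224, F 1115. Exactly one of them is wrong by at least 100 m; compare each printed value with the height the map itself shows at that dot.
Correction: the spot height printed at C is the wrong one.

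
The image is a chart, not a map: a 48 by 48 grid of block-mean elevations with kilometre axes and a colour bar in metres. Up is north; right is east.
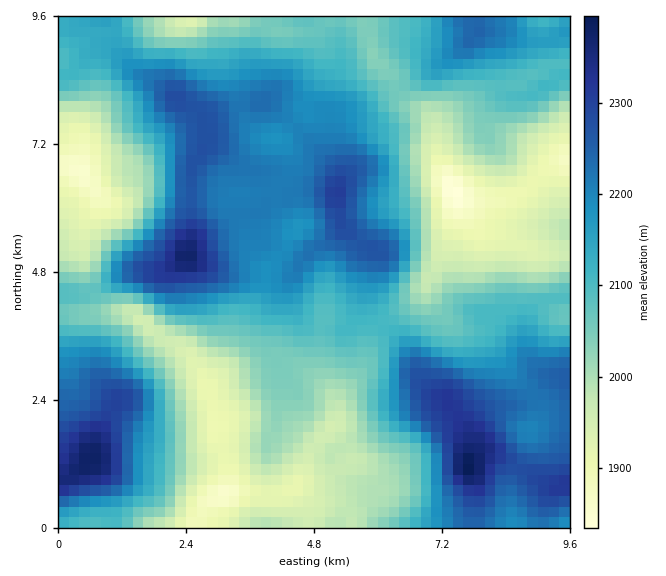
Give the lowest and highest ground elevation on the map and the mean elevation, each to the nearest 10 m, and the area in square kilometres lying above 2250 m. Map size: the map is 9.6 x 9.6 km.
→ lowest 1830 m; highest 2400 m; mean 2110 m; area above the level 12.7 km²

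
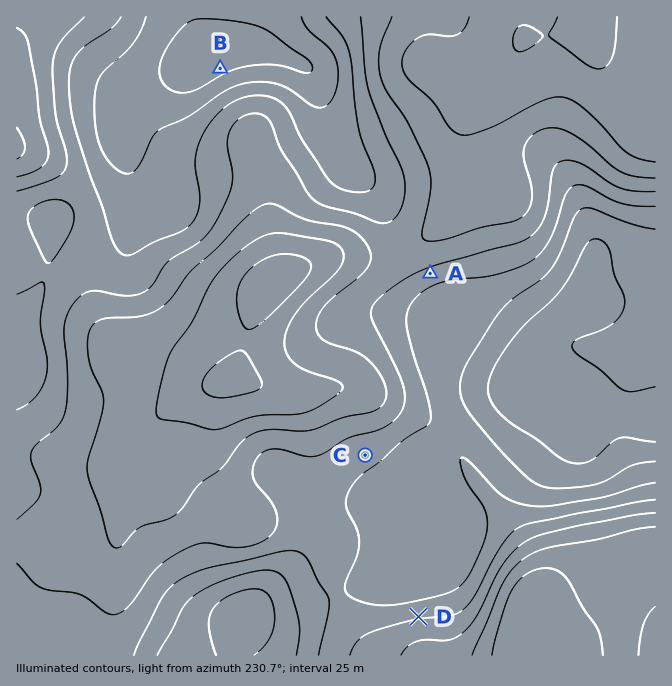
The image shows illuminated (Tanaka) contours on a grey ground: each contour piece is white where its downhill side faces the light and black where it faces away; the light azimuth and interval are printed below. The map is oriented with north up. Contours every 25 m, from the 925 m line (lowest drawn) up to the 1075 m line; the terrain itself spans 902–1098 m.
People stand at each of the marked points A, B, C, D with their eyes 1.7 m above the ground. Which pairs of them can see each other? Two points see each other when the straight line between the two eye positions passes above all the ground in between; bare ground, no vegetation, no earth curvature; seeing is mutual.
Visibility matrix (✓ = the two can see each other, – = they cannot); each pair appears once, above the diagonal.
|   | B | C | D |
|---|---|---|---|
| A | ✓ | – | – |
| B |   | ✓ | – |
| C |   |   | – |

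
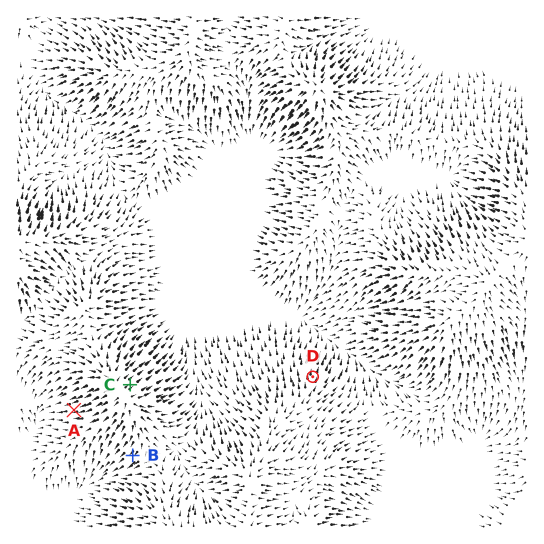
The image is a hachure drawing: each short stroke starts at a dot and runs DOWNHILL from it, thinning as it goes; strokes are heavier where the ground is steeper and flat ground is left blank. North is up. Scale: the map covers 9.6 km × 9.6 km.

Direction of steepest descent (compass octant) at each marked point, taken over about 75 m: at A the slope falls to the W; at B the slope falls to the SW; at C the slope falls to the NE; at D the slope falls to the N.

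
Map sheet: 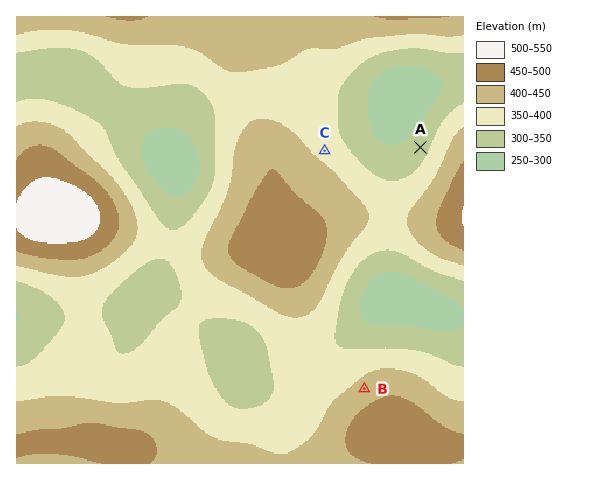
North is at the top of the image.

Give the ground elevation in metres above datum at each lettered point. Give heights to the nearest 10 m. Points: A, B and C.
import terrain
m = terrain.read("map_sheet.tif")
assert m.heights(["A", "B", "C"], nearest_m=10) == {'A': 330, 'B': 420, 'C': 380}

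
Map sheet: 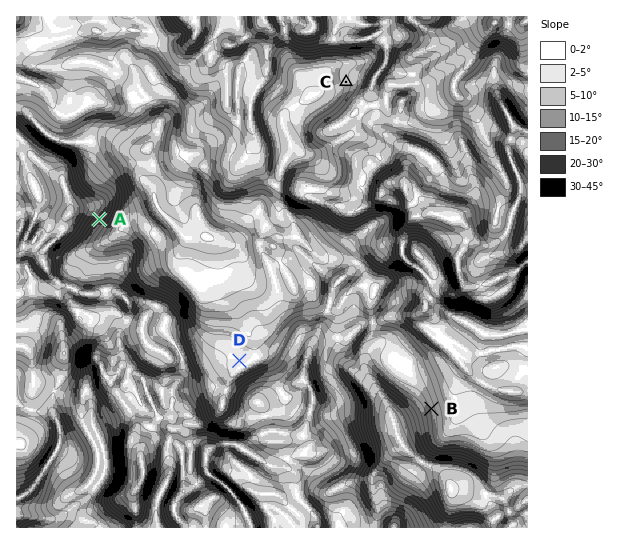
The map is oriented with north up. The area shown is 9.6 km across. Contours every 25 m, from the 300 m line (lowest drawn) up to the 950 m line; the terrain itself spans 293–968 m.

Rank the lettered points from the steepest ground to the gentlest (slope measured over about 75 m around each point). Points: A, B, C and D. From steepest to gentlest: A B C D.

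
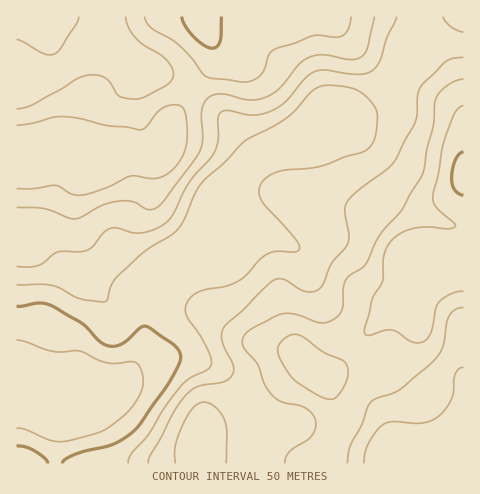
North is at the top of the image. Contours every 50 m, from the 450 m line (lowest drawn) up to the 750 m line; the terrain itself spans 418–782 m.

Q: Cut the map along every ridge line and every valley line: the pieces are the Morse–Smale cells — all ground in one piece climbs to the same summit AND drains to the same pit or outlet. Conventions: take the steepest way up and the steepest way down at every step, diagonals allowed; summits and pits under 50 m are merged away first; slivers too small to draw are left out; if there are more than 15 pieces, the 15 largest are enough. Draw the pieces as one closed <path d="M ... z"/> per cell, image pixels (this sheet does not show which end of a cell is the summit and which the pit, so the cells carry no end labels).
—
<path d="M463 16l-47 0-1 13-6 23-23 51-5 5-10 4-30-3-34 14-30 21-13 13-23 17-9 12-15 37-36 36-21 14-7 10-6 14-4 51-8 17-11 16 17-11 32-12 16 0 15 4 19 10 14 13 10 15 12 27 1 37 72-1 0-16 10-29-12-30-8-13 6-1 13-8 15-15 14-22 19-20 4-3 10 0 10 6 11-32 1-8 9 2 30-9z"/><path d="M194 91l-20 26-5 9-6 26-10 8-20-2-32-8-13-7-14 0-24 6-23 12-11 0 0 71 12 1 7 3 19 21 9 16-3 12-14 31-4 30-4 7-22 21 0 19 2 2 21 7 13-3 42 0 21-10 15-17 12-21 2-9 3-45 6-14 7-10 21-14 36-36 15-37 13-16 16-11-6-4-28-36z"/><path d="M414 16l-211 0 2 12 9 20 0 11-5 11-16 20 24 19 23 25 15 21 7 3 15-14 30-21 34-14 30 3 10-4 5-5 23-51 6-23z"/><path d="M463 266l-29 8-9-2-1 8-10 32-11-6-10 0-4 3-19 20-14 22-15 15-18 10 7 12 12 30-10 29 1 17 116-1-5-12 10-18 7-9 3 0z"/><path d="M189 358l-16 0-32 12-9 4-15 14-23 11-42 0-16 3 2 5 7 7 13 10-4 39 205 1 0-37-12-27-10-15-14-13-13-7z"/><path d="M202 16l-185 0-1 58 10 3 13 0 22-6 17 22 11 6 13 3 9-2 21-20-3-10 33 4 18 7 13 9 16-20 5-11 0-11-9-20z"/><path d="M129 70l3 10-21 20-7 2-15-3-11-6-17-22-22 6-22-3-1 86 11 1 23-12 24-6 14 0 20 9 31 8 14 0 5-3 6-7 5-24 5-9 19-27-13-9-18-7z"/><path d="M28 233l-12 1 1 139 21-20 4-7 4-30 17-39-1-8-11-17-16-16z"/><path d="M17 394l-1 69 38 1 4-40-9-6-14-16z"/><path d="M463 424l-2 0-7 9-10 18 5 13 15-1z"/>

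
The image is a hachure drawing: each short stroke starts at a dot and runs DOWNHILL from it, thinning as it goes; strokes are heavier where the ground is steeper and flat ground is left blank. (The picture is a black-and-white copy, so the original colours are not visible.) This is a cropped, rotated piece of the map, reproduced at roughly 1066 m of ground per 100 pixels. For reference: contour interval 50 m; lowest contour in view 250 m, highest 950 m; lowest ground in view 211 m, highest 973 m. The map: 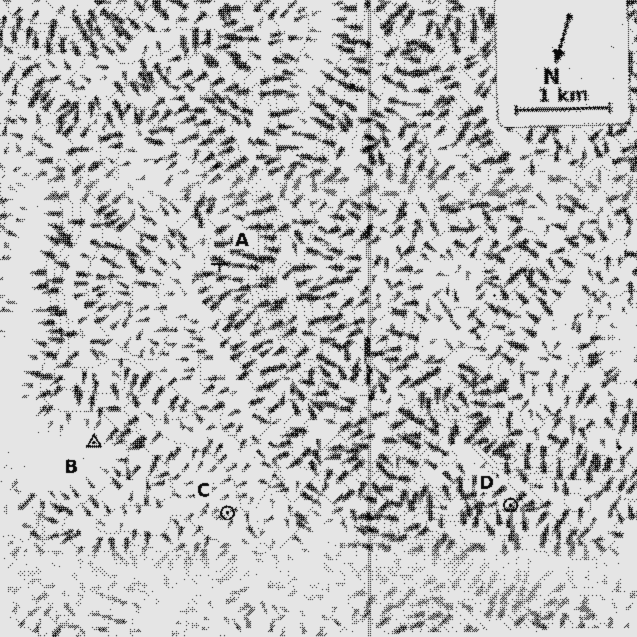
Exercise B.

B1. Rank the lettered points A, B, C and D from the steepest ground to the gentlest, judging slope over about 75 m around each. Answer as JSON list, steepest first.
["A", "D", "C", "B"]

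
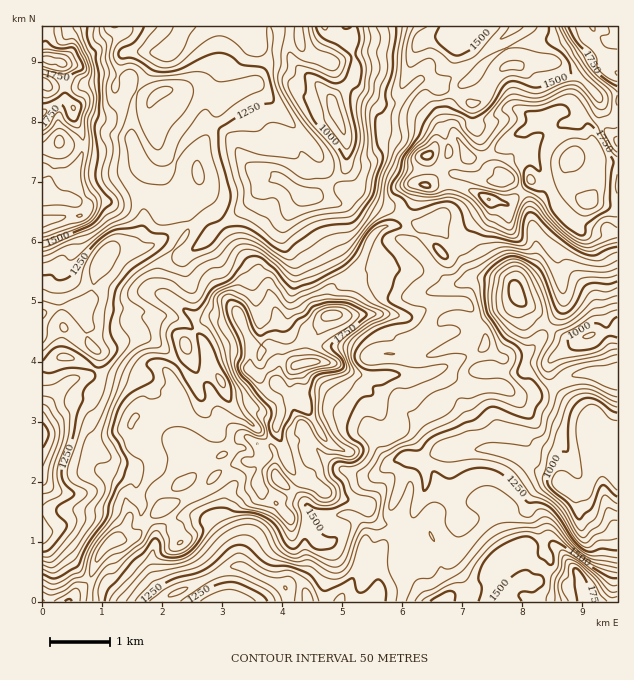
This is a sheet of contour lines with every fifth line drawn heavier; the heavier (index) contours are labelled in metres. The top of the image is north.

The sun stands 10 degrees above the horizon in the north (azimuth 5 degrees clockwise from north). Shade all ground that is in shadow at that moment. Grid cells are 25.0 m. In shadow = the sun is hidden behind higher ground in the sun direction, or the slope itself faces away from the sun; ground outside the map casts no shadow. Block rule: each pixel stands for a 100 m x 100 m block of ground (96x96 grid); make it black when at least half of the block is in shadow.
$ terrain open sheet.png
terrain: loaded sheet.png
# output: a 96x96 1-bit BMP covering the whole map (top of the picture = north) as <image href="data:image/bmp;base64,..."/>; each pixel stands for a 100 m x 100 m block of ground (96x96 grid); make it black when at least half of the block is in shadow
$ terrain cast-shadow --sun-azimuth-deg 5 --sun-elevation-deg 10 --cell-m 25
<image width="96" height="96" href="data:image/bmp;base64,Qk2+BAAAAAAAAD4AAAAoAAAAYAAAAGAAAAABAAEAAAAAAIAEAAATCwAAEwsAAAIAAAAAAAAA////AAAAAAAAf//g///gAAAAAwAA///5///wAAAAAwAA///////4AAAAAAAA///////4AAADIAAA///////8AAADoIAA///////+AAABgAAAf//////+AAAAAAAAP///////AAAAAAAAP/////8fgAAAAAAAH/n///4fwAAAAAAAAfh///8PwAAAAAAAAHgf//8PwAAAAAAAADg///+PgAAAAAAQADx//9/PAAAAAAAAAD///x//AAAAAAAAAAf//j/+AAAAAAAAAAH//X/wAAAAAAAfAAB//3+AAAAAA8AfwAAf8PwwAAAAB8A/wAEPw/h4AAAAD+AfwAGBx8D8EAAAD/AAAAPB58H/+AAAD/4ADgHA75v//gAAD/4AHwAABz////ADz/4AH4AAMz//////z/6APwADc3+A//////7APAAA438A//////7gHAAAX/4AH//////gAAAA///AA//////wAAAA/P/gAf//7//wAAAA/P/gAP//z//wAAAB/v/wAD//n//gAAAB/v/wAAP/H//gAAAD/v/4MAP+D//wAAAD/P/4ccf8H//4AAAH+//5++B4H//+AAAH////++AAP/7/AAAP9//8MOAAP/z/AAGP4///AAH///z+AAGfAB//gAP///zAAAOfgAA/4AHh//z8IAOfgAH/+ABh//7/8AYfgAP/+CAD//7/cAw/wAP//Byf//7/AAA/wAP//AGf//7/gAB/gAP//gH/////gCD7gAP//gH/////wP+DAAH/8A//////wf4GAAAAAH//////x/wEAAAAAA3/////4/AAAAAAAgH/////4AAAAAAABzf/////8AAAAAAAB///////8AAAAAAAB///////+AAAAAAAB///////+AAAAAAAB////////AAAAAAAD////////gAAAAAAD+f//////yEAAAAAD8////////CAAAAB//////////gAAAAB//////////wYAAAA//////////wcAAAAf/////8///4MAAAAH////v8B/wAAAAAAP////f8AeAAAAAAAP//5/f4EAAAAAABgf//x+fAeAAAAAD5gf/+A8wA8AAAAAH4AP/4A4gAAAAAAD/8ADgAf4AAAAAAAH/8AAAP/AAAAABAAP/YAA4//AIAAADgAP+AAB8/+AYD4AHgAf8ADA8P8AAD8AGAAf4ABgAAcAAD8AMAA8AABgAgOAAD8AcABgCAAAAgCAAD+A4ADgOAYAAAAAAP+H4AHwcA8AAAAAAP8AQAPw4C8AAAAAAb/gAAPwwP4AAAeAA5/gAAB+APwAAAOAA8xAAAA+APgAAEAAB/wAAAAfA/AIAMAAB/8AAAAGD/AEAeAAD/+AAAAAD/ABHeAAH//AAAAAH/AB/mAA///AAAAAP/gB/zAA/7/AAAAAD/kB/5wB/3wAAAAAH8OB/8///AAAAAAAHgOB/+f//AADwAAAHAAA//H//AAD/AAAGAAA/Dgn/AAD8AAAAAAAIBwA+IAA+AAAAAAAAA4B4YAAAAAAAAAAAAYB4A="/>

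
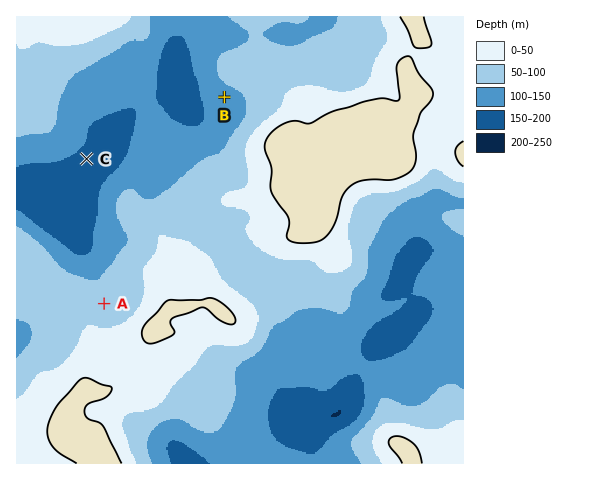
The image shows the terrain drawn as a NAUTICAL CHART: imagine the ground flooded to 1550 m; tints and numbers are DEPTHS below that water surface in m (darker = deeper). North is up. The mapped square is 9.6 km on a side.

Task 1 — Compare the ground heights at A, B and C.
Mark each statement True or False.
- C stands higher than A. False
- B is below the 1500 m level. True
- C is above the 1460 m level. False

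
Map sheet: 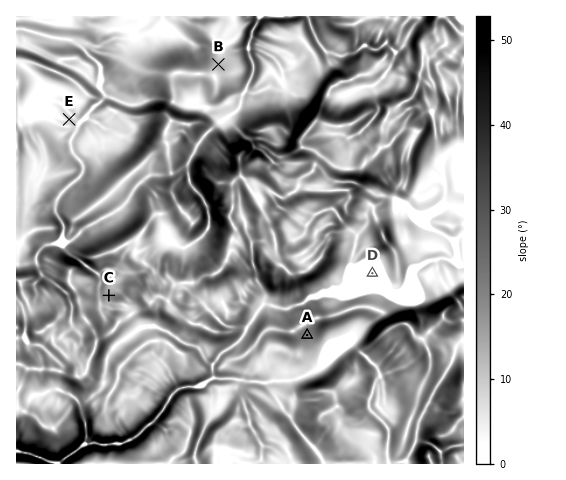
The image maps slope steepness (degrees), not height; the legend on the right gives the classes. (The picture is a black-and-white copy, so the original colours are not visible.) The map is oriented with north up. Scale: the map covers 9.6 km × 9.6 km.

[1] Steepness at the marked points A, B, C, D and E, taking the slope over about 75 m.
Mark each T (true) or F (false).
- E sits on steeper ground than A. F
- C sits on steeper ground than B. T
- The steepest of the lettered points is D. F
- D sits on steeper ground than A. F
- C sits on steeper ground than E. T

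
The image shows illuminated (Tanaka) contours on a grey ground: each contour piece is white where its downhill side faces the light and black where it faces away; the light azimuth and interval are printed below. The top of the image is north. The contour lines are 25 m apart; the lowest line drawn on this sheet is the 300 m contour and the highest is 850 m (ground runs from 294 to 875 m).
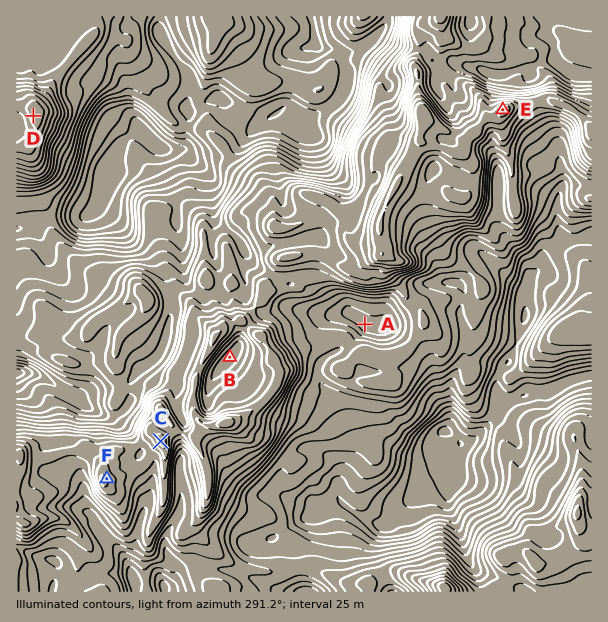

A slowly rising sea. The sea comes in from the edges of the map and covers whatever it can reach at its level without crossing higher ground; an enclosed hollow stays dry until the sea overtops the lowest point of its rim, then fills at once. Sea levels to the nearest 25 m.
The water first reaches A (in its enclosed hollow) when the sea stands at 575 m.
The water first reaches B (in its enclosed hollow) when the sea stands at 725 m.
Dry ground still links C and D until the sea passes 475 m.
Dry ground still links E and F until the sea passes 675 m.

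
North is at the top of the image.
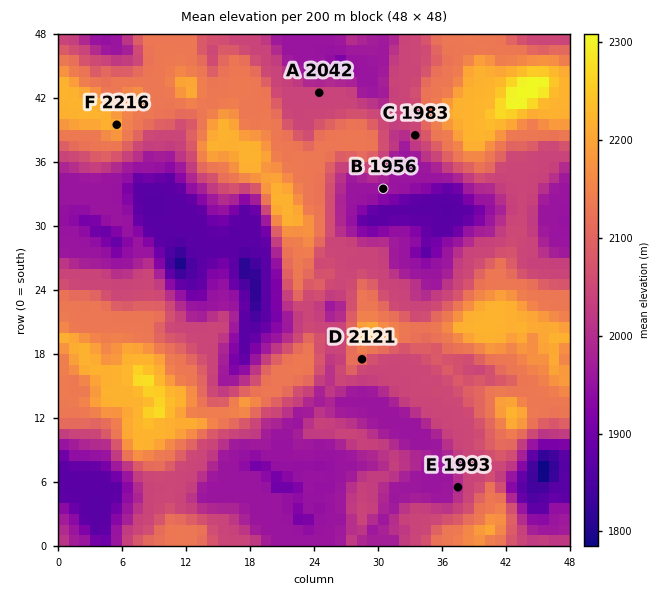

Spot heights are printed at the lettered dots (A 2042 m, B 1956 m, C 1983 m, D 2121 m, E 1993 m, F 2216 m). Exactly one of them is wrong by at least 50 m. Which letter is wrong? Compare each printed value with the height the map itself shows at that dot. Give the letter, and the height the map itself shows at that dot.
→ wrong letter C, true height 2045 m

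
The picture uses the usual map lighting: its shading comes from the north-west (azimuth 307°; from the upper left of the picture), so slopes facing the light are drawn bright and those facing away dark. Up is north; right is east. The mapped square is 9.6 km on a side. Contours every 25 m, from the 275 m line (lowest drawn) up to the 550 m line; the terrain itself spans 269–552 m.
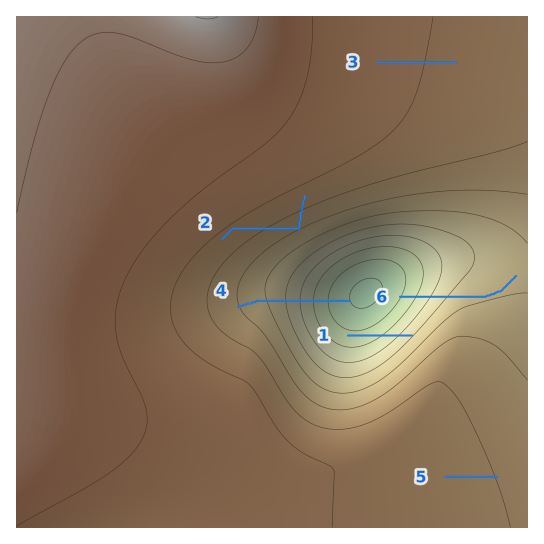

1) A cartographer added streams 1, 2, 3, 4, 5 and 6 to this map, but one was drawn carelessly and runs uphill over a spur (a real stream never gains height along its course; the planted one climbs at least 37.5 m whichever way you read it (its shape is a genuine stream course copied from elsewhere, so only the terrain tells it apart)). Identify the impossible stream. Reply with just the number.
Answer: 2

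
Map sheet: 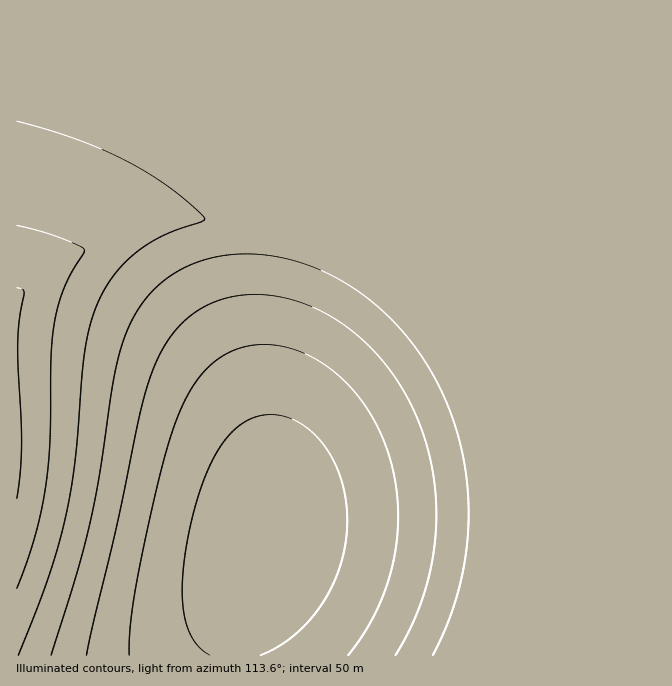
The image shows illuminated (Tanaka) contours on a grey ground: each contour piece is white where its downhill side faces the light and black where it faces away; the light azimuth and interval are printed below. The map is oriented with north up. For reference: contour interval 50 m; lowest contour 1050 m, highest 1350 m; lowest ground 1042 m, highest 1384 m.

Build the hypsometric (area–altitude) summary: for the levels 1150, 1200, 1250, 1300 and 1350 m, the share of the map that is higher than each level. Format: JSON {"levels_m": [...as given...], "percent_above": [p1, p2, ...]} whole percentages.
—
{"levels_m": [1150, 1200, 1250, 1300, 1350], "percent_above": [90, 32, 24, 16, 8]}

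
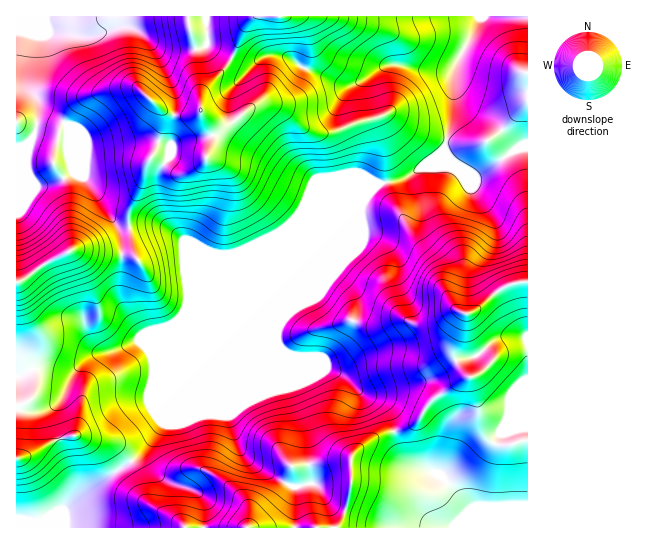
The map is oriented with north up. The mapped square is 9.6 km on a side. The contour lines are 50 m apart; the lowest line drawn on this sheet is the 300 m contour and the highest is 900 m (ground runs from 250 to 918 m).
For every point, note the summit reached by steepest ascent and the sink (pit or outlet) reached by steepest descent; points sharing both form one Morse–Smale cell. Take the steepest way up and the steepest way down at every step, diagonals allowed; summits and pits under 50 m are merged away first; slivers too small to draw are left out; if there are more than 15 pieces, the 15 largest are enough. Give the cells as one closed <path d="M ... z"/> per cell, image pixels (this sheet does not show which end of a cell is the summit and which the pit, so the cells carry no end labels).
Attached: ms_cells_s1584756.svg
<path d="M527 147l-12 2-38 27-22-12-8-9-2-6-38 28-29 7-13 14-6 12-55 55-27 62-1 10 4 10 9 8 12 2 41 18 17 17 19 9 10 10 6 20 13-3 10-5 10-17 8-9 28-18 7-2 7 24 3 22 8 16 11 6 10 0 18-5z"/><path d="M209 45l-13 5 0 17 5 43-10 6-14 0-14-5 1 11-8 28-11 17-4 19-12 23-1 12 2 6 16-3 16 1 9 4 12 11 23 11 13 4 12 0 124-50 8-4 15-17 29-7 37-27 9-40 0-36 2-9-5 6-23 0-36-7-10 4-22 15-14 2-24-12-15-4-21-13-15-1-5 1-12 9-7 0z"/><path d="M302 267l-126 126-16 36-12 17-13 13-52 34-20 18-38 16 312 1 7-13 5-18 3-42 21-16 22-8-7-20-10-10-19-9-17-17-41-18-12-2-9-8-4-10 1-10z"/><path d="M363 201l-108 46-24 8-18-2-30-13-17-13-20-3-17 3 3 23 3 7-4-2-21 0-37-6-27 14-23 17-7 2 0 93 3 1 16-8 36 4 23-17 28-7 168-71 73-72z"/><path d="M287 279l-165 69-28 7-23 17-36-4-18 8-1 151 14 0 33-16 20-18 52-34 13-13 12-17 16-36 108-108z"/><path d="M41 16l-18 1 8 16-7 34 3 18 16 27 25 14 0 13 16 39 15 19 17 28 13 2 0-18 12-23 4-19 10-14 5-15 4-16 0-8-4-5 17 7 14 0 10-6-5-43 0-17-31-1-8-2-27-20-13 0-24 9-43-4z"/><path d="M478 16l-289 0-1 7 9 26 12-4 37 20 7 0 12-9 14-1 12 4 15 10 15 4 20 11 10 1 40-21 36 7 23 0 6-6 13-24 10-19 1-4z"/><path d="M22 16l-6 1 1 264 6-1 23-17 27-14 37 6 25 0-3-5-3-23-13-2-17-28-15-19-16-39 0-13-25-14-16-27-3-18 7-34z"/><path d="M527 16l-48 0 0 6-23 43-3 9 0 36-9 39 3 6 8 9 19 12 8-3 33-24 13-3z"/><path d="M470 377l-7 2-28 18-8 9-10 17-10 5-12 3 0 4 4 14 5 9 7 6 32 13 27 32 47 19 10 0 1-87-29 4-11-6-8-16-3-22z"/><path d="M394 432l-5 0-16 7-21 16-1 35-4 17-9 21 178-1-46-18-27-32-36-16-8-12z"/><path d="M187 16l-146 1 9 15 43 4 24-9 13 0 27 20 8 2 30 0z"/>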